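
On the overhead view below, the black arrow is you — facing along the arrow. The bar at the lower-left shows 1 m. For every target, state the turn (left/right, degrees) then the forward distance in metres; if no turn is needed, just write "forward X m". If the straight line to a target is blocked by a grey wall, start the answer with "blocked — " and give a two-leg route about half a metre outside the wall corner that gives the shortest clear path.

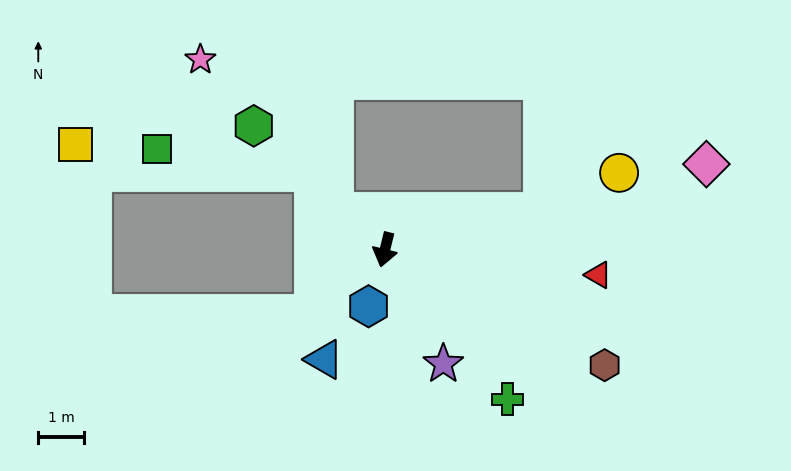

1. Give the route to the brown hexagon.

turn left 76°, forward 5.5 m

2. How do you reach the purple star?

turn left 41°, forward 2.8 m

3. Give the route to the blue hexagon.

turn right 2°, forward 1.3 m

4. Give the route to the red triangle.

turn left 97°, forward 4.7 m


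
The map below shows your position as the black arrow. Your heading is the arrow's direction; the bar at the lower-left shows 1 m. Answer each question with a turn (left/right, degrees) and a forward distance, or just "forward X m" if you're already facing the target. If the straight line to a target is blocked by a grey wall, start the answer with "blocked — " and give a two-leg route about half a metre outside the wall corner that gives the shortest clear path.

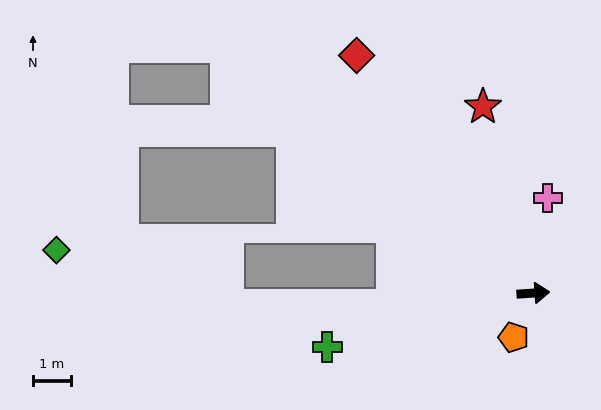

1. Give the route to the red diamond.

turn left 123°, forward 7.8 m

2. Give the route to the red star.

turn left 101°, forward 5.1 m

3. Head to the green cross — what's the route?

turn right 169°, forward 5.6 m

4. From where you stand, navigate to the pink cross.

turn left 77°, forward 2.5 m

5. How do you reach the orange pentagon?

turn right 118°, forward 1.3 m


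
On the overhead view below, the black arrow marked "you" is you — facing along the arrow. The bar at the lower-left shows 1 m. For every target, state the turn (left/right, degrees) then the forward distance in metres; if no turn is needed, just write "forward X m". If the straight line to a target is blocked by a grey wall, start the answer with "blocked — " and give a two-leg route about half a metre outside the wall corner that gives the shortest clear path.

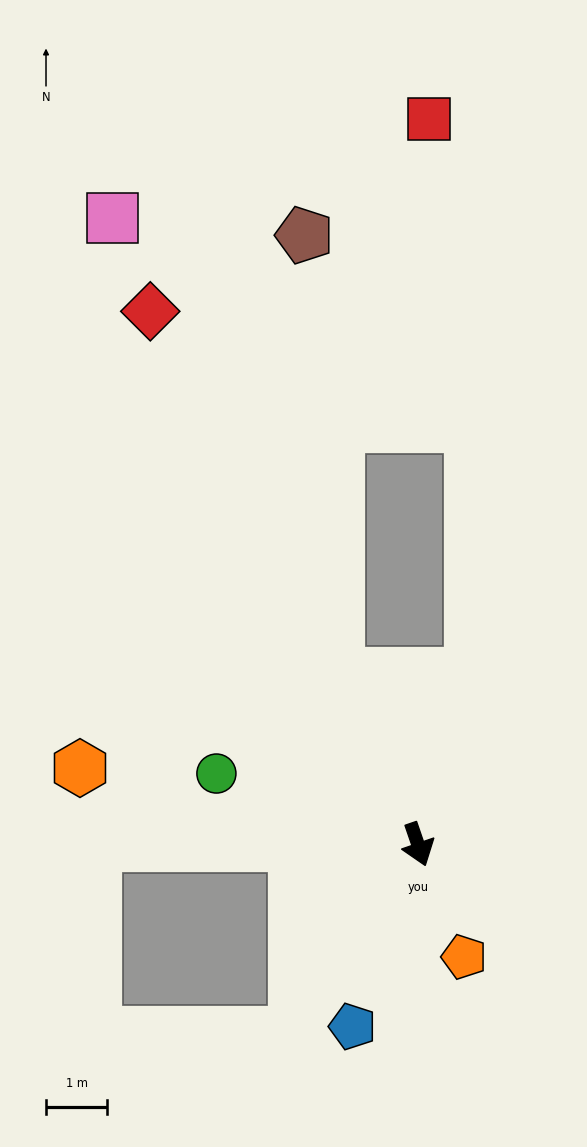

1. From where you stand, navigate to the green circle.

turn right 128°, forward 3.5 m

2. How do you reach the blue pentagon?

turn right 39°, forward 3.2 m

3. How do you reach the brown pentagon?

blocked — turn right 174°, forward 3.1 m, then turn right 20°, forward 7.2 m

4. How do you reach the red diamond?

turn right 172°, forward 9.7 m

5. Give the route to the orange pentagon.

turn left 3°, forward 2.0 m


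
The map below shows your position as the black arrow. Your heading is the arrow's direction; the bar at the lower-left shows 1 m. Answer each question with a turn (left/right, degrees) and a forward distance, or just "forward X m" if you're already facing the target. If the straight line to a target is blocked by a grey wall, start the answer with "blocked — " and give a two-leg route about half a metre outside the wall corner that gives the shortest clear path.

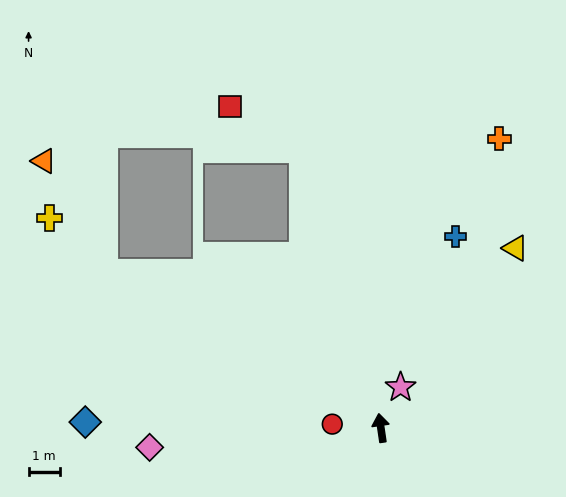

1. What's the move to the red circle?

turn left 77°, forward 1.6 m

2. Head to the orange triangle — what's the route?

blocked — turn left 52°, forward 10.1 m, then turn right 31°, forward 4.0 m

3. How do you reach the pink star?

turn right 34°, forward 1.4 m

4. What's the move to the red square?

blocked — turn left 8°, forward 9.2 m, then turn left 43°, forward 2.7 m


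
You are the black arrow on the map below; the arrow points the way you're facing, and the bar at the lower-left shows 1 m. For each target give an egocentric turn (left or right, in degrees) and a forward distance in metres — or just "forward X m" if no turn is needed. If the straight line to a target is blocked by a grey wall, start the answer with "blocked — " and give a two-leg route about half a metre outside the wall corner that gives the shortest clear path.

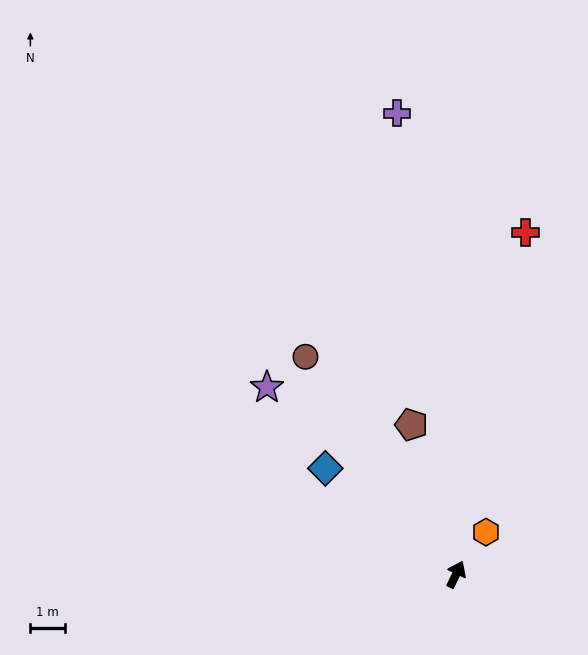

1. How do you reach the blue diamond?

turn left 76°, forward 4.8 m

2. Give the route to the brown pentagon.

turn left 42°, forward 4.5 m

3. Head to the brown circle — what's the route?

turn left 60°, forward 7.6 m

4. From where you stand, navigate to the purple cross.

turn left 33°, forward 13.3 m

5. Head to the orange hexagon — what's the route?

turn right 10°, forward 1.5 m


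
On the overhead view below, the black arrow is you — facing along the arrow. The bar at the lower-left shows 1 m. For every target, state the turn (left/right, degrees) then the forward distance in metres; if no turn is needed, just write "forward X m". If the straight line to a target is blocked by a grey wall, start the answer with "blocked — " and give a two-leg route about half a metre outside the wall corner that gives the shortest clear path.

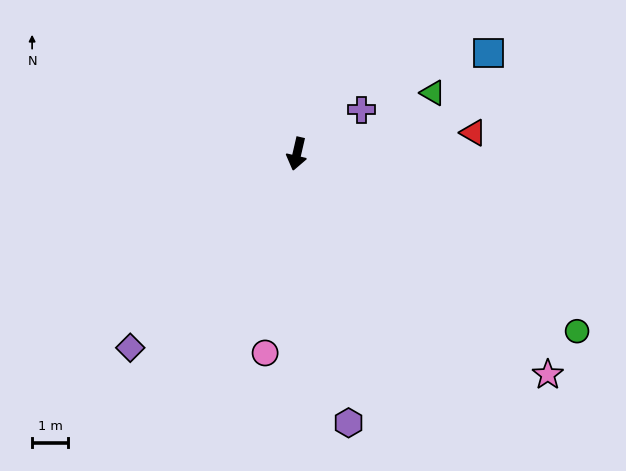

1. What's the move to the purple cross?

turn left 137°, forward 2.2 m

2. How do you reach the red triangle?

turn left 110°, forward 4.9 m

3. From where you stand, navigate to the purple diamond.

turn right 28°, forward 7.0 m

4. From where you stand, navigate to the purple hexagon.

turn left 24°, forward 7.5 m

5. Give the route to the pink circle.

turn left 4°, forward 5.6 m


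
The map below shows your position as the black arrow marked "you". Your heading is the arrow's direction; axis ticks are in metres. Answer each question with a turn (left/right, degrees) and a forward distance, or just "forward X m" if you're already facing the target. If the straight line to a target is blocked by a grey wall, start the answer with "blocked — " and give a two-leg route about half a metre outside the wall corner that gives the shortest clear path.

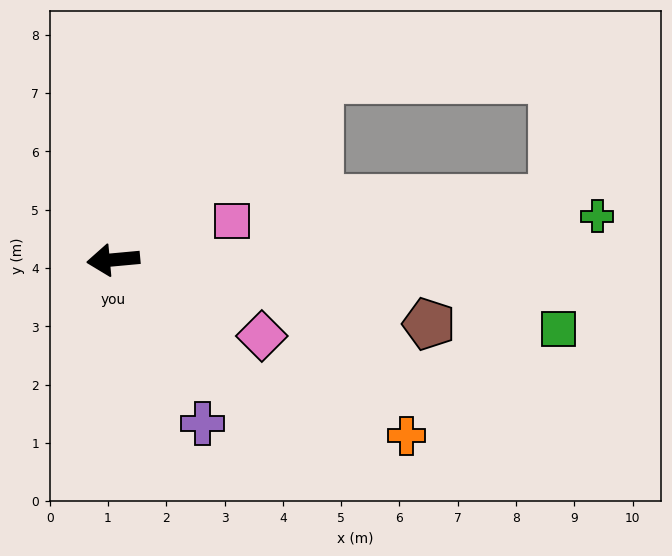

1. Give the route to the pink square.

turn right 167°, forward 2.1 m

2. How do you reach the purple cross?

turn left 113°, forward 3.2 m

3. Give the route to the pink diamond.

turn left 148°, forward 2.9 m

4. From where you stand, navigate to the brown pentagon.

turn left 163°, forward 5.5 m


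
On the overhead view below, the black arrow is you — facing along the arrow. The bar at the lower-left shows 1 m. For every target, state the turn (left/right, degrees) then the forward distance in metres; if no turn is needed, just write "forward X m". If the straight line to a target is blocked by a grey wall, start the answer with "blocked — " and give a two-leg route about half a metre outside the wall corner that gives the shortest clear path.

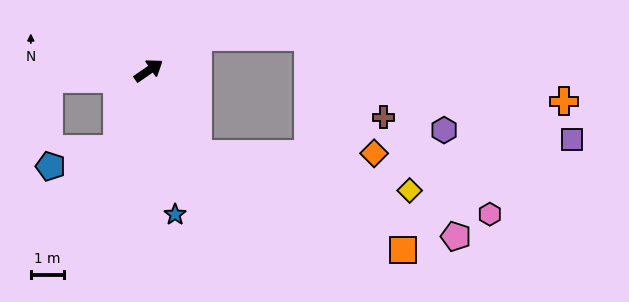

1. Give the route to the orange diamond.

blocked — turn right 94°, forward 2.9 m, then turn left 60°, forward 5.3 m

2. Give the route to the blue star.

turn right 114°, forward 4.4 m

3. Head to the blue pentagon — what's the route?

blocked — turn right 147°, forward 2.5 m, then turn right 52°, forward 2.1 m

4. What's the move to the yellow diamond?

blocked — turn right 94°, forward 2.9 m, then turn left 50°, forward 6.5 m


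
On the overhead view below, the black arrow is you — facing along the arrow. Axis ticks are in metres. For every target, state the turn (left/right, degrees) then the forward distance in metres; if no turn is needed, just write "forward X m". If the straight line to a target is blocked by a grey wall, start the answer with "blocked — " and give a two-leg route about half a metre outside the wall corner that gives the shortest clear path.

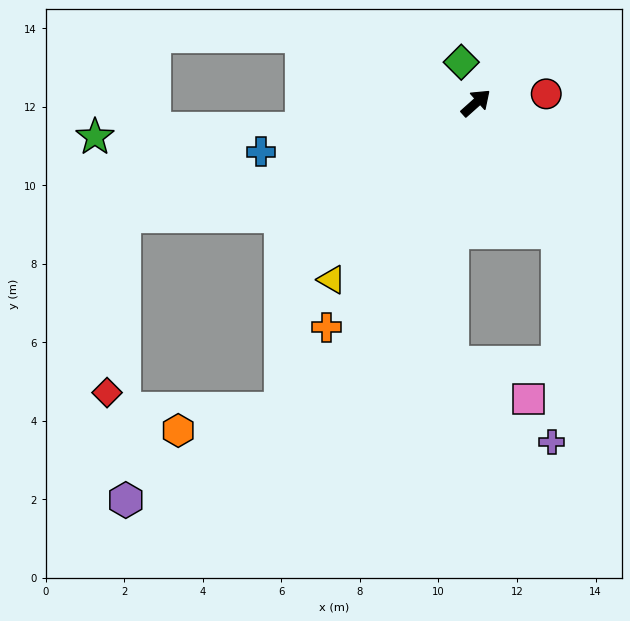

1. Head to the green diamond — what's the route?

turn left 68°, forward 1.1 m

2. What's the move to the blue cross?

turn left 151°, forward 5.6 m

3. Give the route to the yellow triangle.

turn right 171°, forward 5.8 m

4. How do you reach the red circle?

turn right 34°, forward 1.8 m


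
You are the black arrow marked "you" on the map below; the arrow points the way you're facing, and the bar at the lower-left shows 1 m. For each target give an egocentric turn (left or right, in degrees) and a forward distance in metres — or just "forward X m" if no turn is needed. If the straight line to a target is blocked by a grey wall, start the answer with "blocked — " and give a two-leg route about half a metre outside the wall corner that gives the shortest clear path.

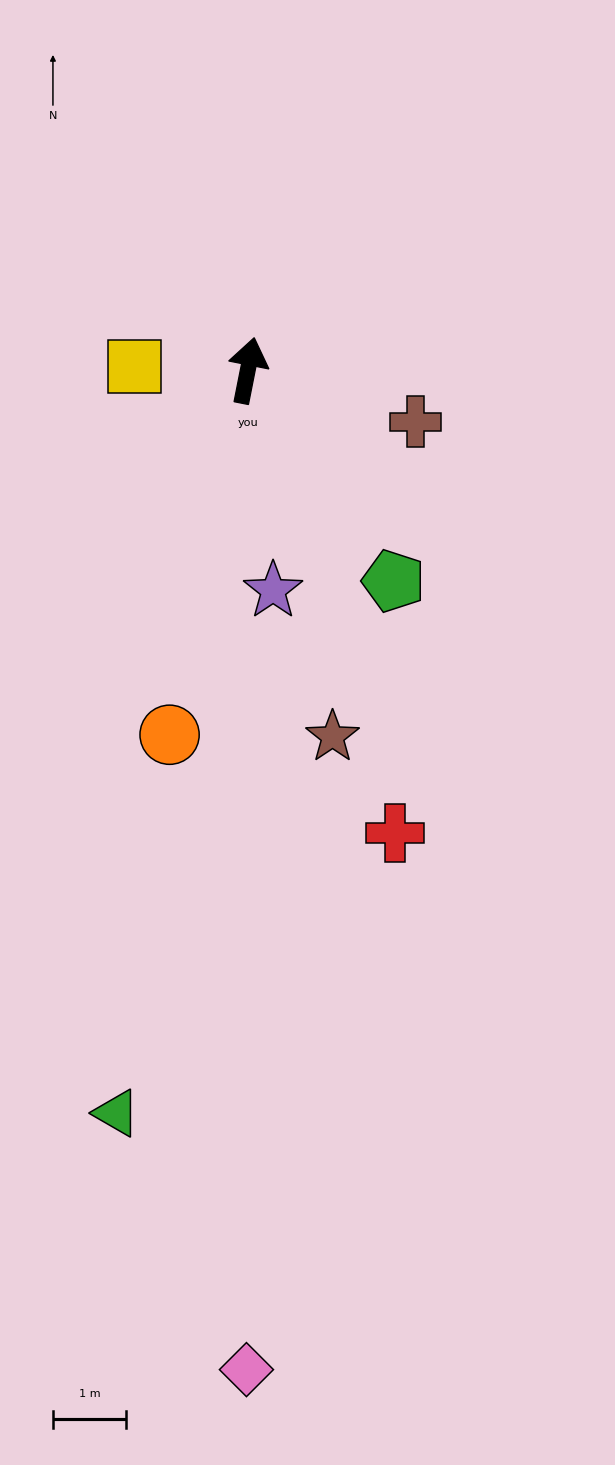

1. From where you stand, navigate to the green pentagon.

turn right 134°, forward 3.5 m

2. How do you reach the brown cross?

turn right 96°, forward 2.4 m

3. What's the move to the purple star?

turn right 162°, forward 3.0 m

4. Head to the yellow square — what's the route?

turn left 99°, forward 1.6 m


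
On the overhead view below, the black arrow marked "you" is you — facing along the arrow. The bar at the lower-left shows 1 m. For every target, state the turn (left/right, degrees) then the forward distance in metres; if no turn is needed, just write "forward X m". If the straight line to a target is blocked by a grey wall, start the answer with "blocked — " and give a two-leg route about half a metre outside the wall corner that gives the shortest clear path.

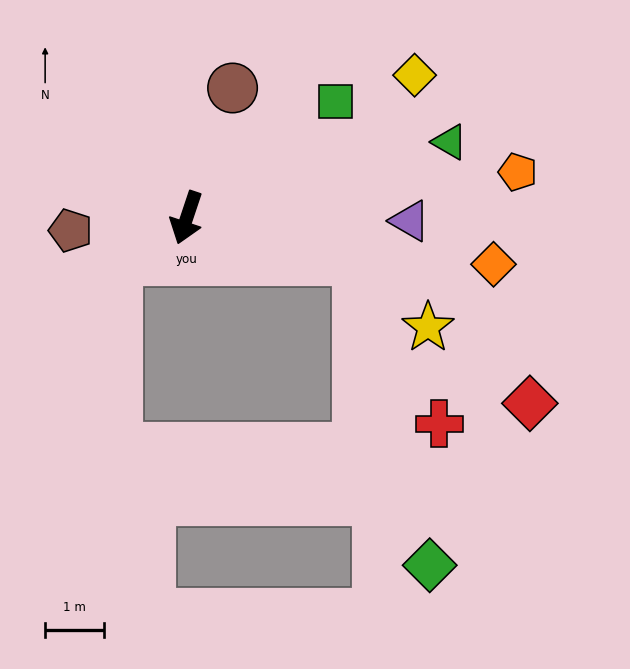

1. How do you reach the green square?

turn left 147°, forward 3.2 m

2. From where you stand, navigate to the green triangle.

turn left 125°, forward 4.6 m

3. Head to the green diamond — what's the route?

blocked — turn left 94°, forward 3.0 m, then turn right 62°, forward 5.3 m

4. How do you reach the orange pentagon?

turn left 116°, forward 5.6 m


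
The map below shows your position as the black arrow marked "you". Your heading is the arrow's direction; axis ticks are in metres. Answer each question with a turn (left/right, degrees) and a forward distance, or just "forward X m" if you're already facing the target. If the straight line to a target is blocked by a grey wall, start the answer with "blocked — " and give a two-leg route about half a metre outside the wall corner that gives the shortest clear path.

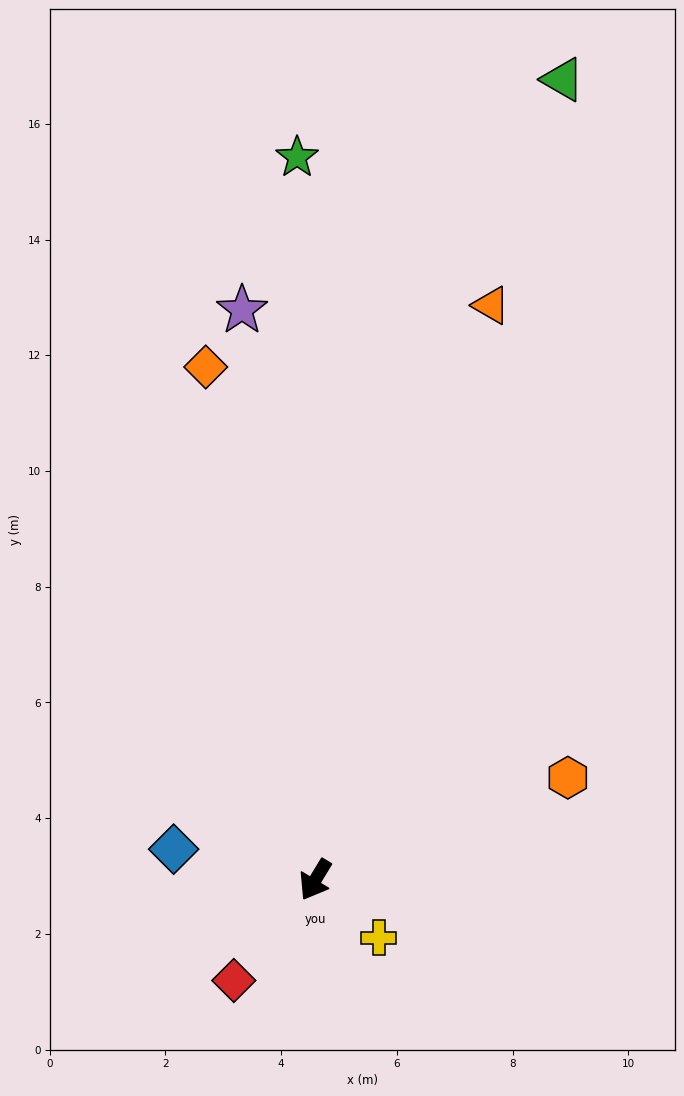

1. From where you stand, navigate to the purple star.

turn right 141°, forward 9.9 m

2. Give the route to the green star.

turn right 147°, forward 12.5 m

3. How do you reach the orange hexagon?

turn left 143°, forward 4.7 m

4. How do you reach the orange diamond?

turn right 137°, forward 9.1 m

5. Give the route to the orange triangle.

turn right 166°, forward 10.4 m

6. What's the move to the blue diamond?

turn right 71°, forward 2.5 m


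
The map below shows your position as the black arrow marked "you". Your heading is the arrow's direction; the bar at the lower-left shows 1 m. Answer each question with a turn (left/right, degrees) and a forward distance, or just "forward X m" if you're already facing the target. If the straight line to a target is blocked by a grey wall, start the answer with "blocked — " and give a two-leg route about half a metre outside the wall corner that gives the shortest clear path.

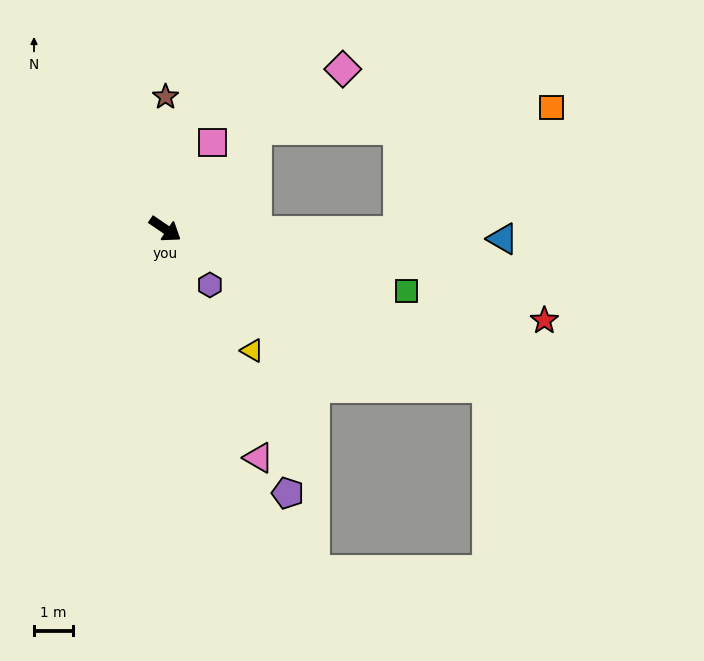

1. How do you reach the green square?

turn left 20°, forward 6.5 m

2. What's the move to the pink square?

turn left 96°, forward 2.6 m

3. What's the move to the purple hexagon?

turn right 17°, forward 1.9 m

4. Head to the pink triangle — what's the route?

turn right 33°, forward 6.4 m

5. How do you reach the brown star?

turn left 124°, forward 3.4 m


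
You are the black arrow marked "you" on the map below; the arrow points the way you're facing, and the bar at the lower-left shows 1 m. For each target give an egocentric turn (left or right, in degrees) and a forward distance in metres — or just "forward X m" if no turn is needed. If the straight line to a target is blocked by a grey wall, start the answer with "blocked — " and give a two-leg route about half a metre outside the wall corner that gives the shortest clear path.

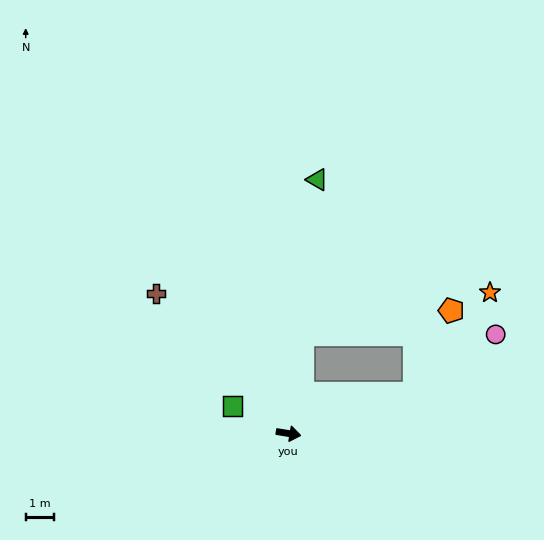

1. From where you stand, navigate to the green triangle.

turn left 93°, forward 9.2 m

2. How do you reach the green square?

turn left 163°, forward 2.2 m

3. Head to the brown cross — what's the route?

turn left 143°, forward 6.9 m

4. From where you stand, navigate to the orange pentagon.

blocked — turn left 27°, forward 4.8 m, then turn left 48°, forward 3.2 m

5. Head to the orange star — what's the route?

blocked — turn left 27°, forward 4.8 m, then turn left 36°, forward 4.5 m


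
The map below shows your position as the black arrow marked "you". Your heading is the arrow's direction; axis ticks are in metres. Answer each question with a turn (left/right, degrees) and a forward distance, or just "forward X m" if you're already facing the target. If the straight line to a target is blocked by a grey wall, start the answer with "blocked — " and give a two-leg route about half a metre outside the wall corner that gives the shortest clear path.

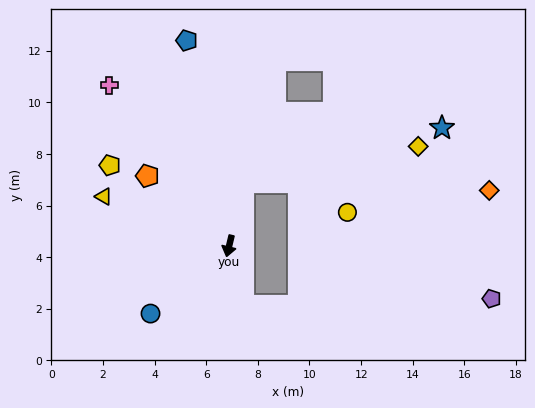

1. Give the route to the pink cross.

turn right 130°, forward 7.8 m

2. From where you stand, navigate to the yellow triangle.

turn right 98°, forward 5.2 m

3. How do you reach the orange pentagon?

turn right 117°, forward 4.2 m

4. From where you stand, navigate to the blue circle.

turn right 36°, forward 4.0 m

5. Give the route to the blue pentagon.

turn right 155°, forward 8.1 m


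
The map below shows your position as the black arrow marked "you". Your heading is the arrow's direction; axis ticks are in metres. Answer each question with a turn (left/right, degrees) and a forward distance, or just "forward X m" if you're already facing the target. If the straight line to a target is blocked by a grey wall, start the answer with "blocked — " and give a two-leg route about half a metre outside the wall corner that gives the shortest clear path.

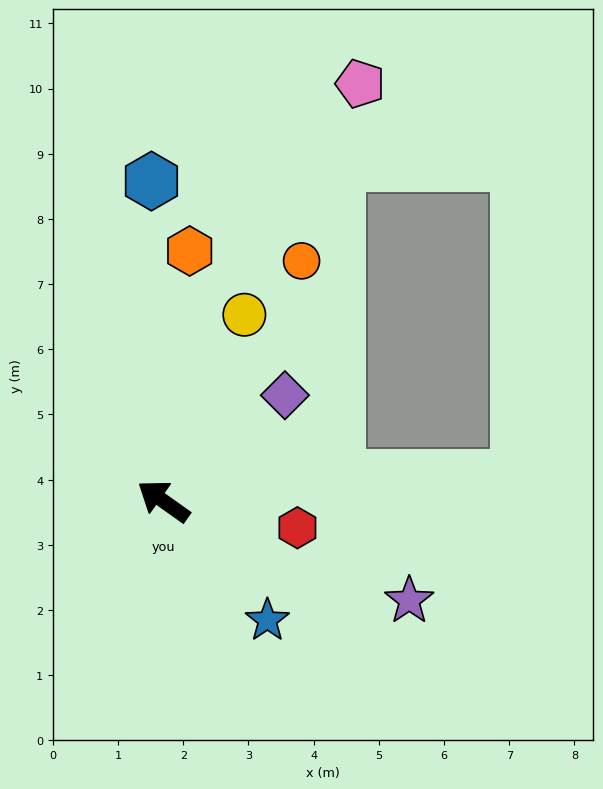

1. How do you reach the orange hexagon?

turn right 61°, forward 3.9 m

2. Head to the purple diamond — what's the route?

turn right 104°, forward 2.5 m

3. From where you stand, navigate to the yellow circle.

turn right 78°, forward 3.1 m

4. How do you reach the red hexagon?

turn right 156°, forward 2.1 m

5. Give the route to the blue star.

turn left 166°, forward 2.4 m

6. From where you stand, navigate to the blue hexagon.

turn right 52°, forward 4.9 m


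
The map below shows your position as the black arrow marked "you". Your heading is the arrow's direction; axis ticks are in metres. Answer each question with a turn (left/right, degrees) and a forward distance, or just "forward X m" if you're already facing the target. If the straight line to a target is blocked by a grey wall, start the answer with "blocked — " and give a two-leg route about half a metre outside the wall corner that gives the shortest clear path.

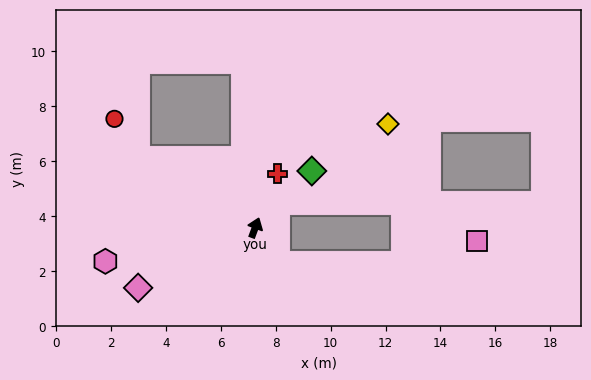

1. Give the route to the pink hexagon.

turn left 123°, forward 5.6 m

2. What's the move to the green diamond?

turn right 25°, forward 2.9 m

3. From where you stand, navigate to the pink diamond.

turn left 138°, forward 4.8 m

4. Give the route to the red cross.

turn right 2°, forward 2.1 m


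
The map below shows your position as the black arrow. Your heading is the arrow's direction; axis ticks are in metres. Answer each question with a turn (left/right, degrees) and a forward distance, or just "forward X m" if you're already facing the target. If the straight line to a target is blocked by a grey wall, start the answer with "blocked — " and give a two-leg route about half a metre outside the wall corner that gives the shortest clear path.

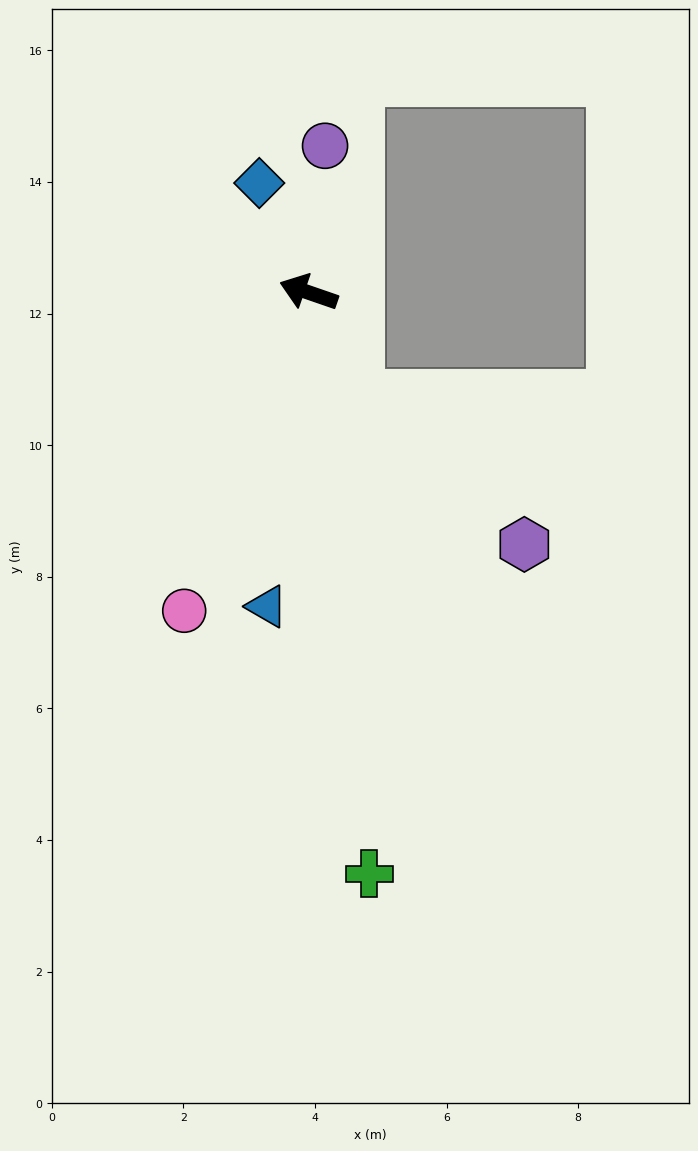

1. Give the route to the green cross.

turn left 115°, forward 8.9 m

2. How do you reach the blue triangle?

turn left 102°, forward 4.8 m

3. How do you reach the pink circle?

turn left 88°, forward 5.2 m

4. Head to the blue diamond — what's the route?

turn right 47°, forward 1.8 m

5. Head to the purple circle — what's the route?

turn right 77°, forward 2.2 m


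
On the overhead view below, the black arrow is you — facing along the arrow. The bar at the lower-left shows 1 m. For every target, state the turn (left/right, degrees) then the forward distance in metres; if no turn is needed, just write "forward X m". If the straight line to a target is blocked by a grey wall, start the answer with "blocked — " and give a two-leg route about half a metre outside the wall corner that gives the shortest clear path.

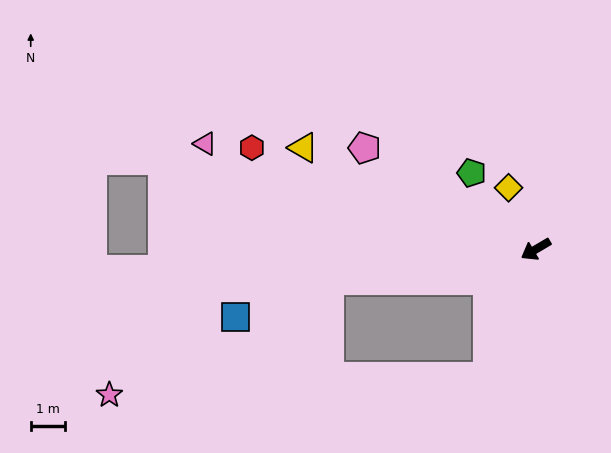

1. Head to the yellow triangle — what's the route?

turn right 54°, forward 7.3 m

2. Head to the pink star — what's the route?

blocked — turn left 39°, forward 3.9 m, then turn right 67°, forward 10.9 m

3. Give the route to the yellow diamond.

turn right 97°, forward 1.9 m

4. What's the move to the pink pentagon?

turn right 61°, forward 5.7 m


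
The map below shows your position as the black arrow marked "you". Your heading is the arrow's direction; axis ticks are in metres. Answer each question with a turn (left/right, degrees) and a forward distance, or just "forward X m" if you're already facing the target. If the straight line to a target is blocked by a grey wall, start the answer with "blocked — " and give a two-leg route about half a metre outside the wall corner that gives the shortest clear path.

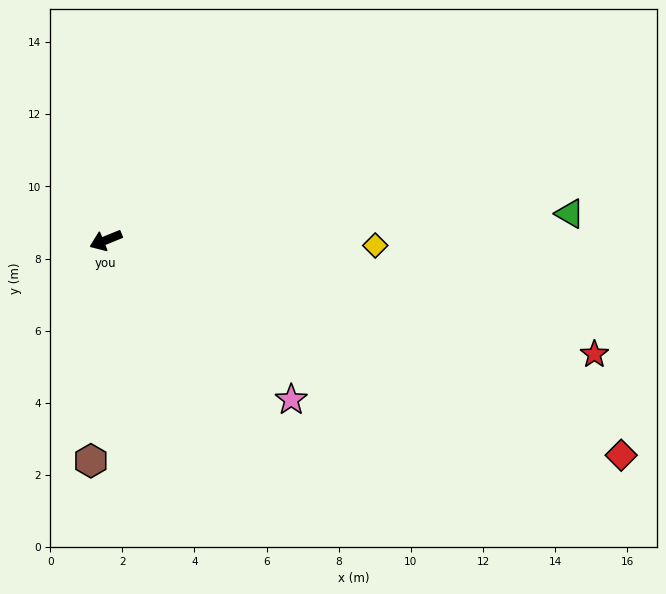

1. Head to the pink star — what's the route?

turn left 117°, forward 6.8 m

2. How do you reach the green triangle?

turn left 161°, forward 12.9 m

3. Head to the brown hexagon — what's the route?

turn left 64°, forward 6.1 m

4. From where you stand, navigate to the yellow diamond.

turn left 157°, forward 7.5 m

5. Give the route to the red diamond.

turn left 135°, forward 15.5 m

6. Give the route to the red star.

turn left 145°, forward 13.9 m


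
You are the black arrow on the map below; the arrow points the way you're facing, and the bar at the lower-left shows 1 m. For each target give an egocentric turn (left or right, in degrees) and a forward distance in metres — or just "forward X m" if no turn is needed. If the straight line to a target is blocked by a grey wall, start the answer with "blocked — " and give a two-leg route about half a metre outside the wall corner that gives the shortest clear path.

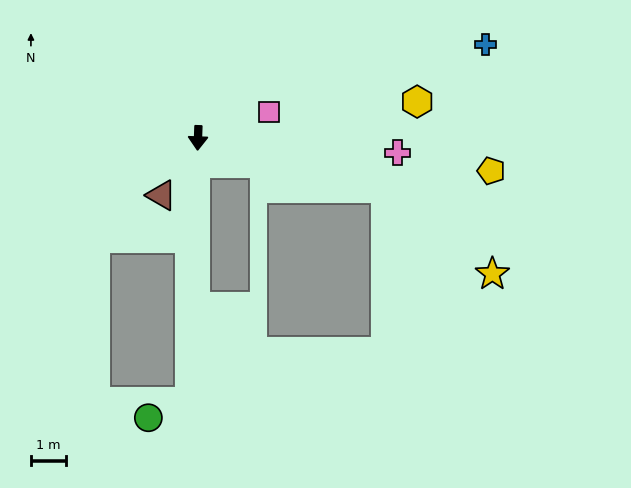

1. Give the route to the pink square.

turn left 112°, forward 2.2 m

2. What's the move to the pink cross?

turn left 88°, forward 5.8 m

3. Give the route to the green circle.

blocked — forward 7.6 m, then turn right 66°, forward 1.3 m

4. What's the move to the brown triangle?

turn right 30°, forward 2.0 m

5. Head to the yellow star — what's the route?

blocked — turn left 77°, forward 5.6 m, then turn right 24°, forward 3.9 m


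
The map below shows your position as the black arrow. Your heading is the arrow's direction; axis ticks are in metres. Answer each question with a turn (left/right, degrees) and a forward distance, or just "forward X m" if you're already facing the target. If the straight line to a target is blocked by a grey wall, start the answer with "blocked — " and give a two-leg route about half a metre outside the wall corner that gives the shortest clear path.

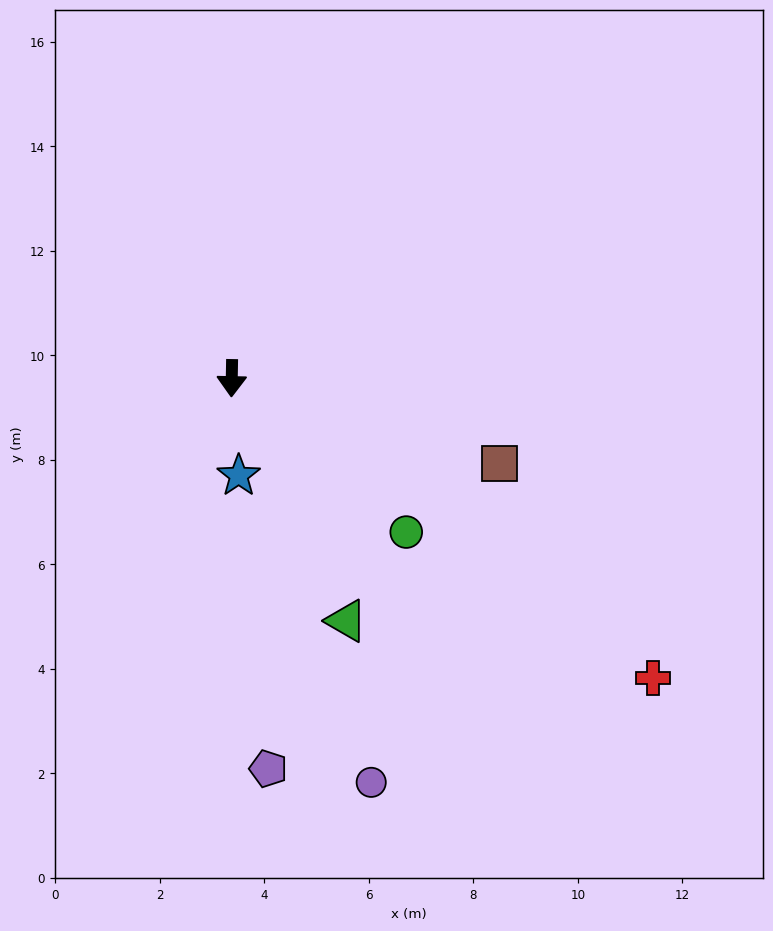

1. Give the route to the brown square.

turn left 74°, forward 5.4 m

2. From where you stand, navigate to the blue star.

turn left 5°, forward 1.9 m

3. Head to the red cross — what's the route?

turn left 56°, forward 9.9 m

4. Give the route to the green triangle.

turn left 26°, forward 5.1 m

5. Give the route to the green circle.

turn left 50°, forward 4.5 m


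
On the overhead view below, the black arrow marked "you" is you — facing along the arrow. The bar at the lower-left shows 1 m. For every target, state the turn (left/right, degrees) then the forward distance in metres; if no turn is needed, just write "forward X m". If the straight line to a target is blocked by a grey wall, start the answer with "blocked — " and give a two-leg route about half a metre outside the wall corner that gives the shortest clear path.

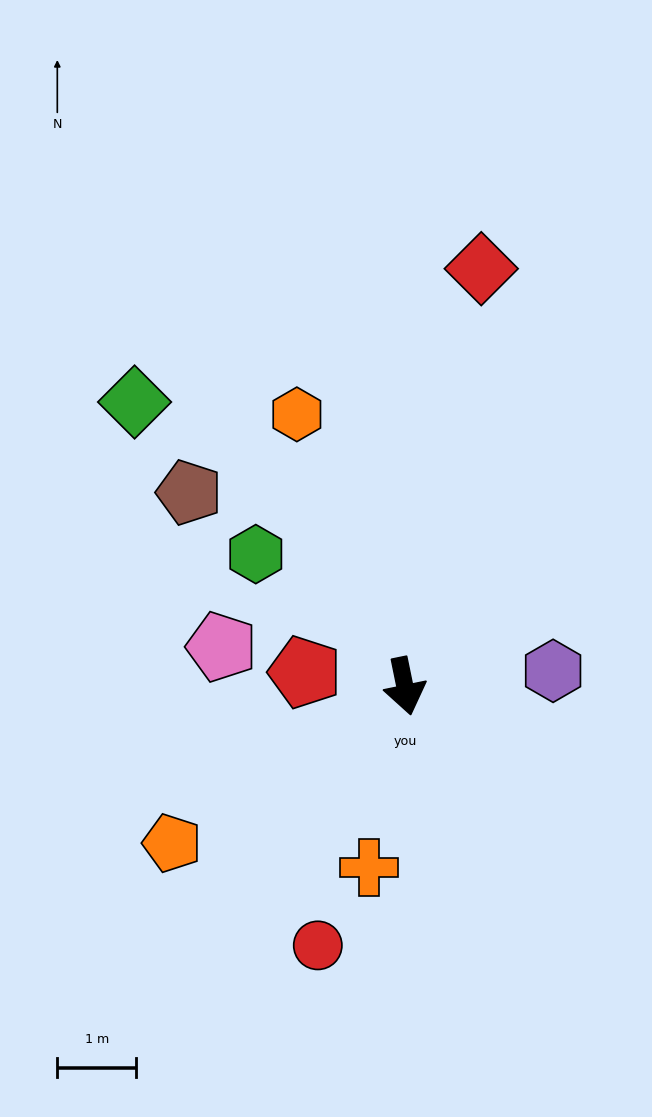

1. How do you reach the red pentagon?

turn right 110°, forward 1.3 m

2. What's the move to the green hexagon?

turn right 143°, forward 2.5 m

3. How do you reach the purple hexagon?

turn left 84°, forward 1.9 m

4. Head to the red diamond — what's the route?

turn left 158°, forward 5.4 m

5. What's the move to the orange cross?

turn right 23°, forward 2.3 m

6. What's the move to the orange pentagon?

turn right 68°, forward 3.6 m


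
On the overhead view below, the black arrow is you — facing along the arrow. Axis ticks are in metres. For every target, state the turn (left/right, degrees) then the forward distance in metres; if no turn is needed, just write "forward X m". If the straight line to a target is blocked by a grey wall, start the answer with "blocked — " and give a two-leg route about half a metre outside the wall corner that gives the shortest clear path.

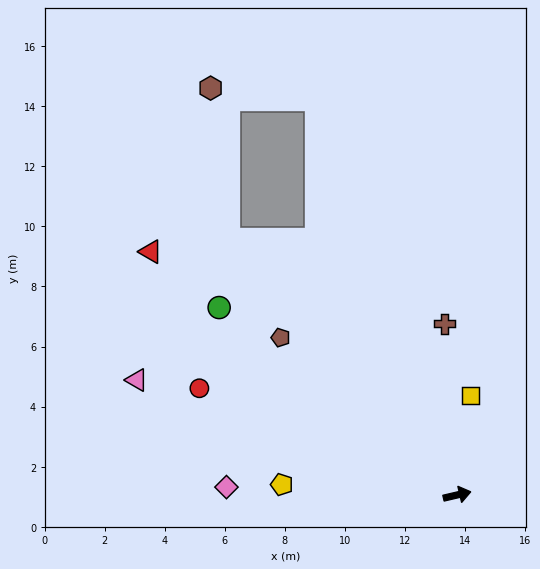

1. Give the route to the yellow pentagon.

turn left 163°, forward 5.8 m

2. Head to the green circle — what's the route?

turn left 129°, forward 10.1 m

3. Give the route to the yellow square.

turn left 69°, forward 3.3 m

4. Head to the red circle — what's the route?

turn left 144°, forward 9.3 m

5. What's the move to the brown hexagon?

blocked — turn left 119°, forward 11.4 m, then turn right 36°, forward 5.1 m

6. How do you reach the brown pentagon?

turn left 125°, forward 7.9 m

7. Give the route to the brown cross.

turn left 81°, forward 5.7 m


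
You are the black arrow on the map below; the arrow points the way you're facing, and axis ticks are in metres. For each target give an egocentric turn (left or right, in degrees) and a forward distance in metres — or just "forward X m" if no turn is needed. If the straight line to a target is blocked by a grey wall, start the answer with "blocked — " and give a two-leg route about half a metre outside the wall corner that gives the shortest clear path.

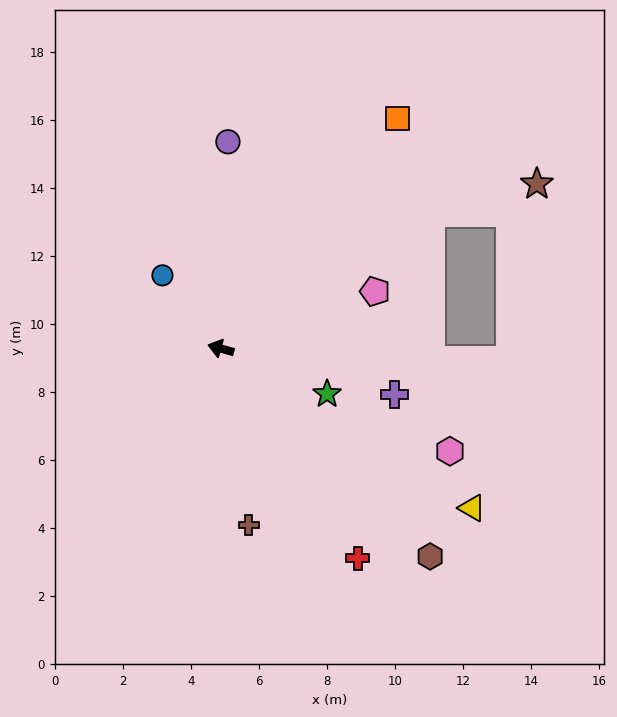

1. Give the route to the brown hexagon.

turn left 151°, forward 8.7 m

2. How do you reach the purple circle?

turn right 76°, forward 6.1 m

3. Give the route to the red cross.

turn left 139°, forward 7.4 m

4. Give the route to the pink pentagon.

turn right 144°, forward 4.8 m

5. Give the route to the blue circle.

turn right 36°, forward 2.8 m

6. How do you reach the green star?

turn left 172°, forward 3.4 m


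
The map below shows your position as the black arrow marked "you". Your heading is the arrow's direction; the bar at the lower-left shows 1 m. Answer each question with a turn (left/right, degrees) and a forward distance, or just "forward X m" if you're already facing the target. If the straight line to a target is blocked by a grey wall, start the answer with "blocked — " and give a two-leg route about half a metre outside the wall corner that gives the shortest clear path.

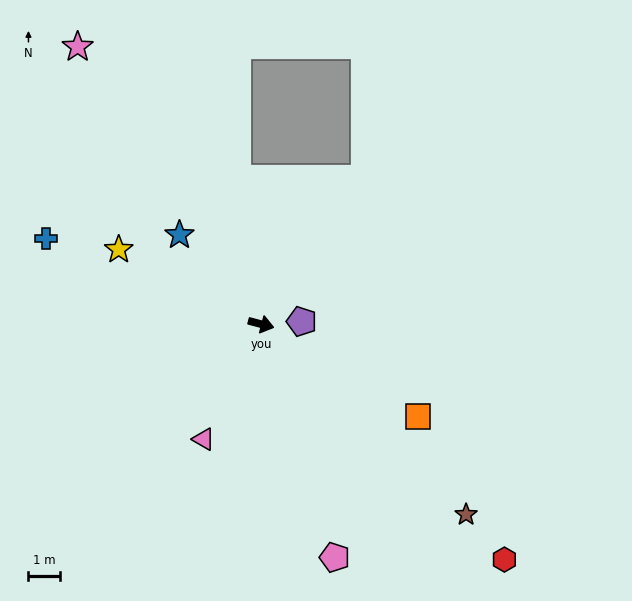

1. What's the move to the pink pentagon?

turn right 58°, forward 7.6 m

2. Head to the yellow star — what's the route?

turn left 167°, forward 5.0 m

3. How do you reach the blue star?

turn left 147°, forward 3.8 m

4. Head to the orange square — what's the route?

turn right 16°, forward 5.7 m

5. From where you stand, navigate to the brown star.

turn right 28°, forward 8.7 m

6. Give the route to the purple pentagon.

turn left 19°, forward 1.3 m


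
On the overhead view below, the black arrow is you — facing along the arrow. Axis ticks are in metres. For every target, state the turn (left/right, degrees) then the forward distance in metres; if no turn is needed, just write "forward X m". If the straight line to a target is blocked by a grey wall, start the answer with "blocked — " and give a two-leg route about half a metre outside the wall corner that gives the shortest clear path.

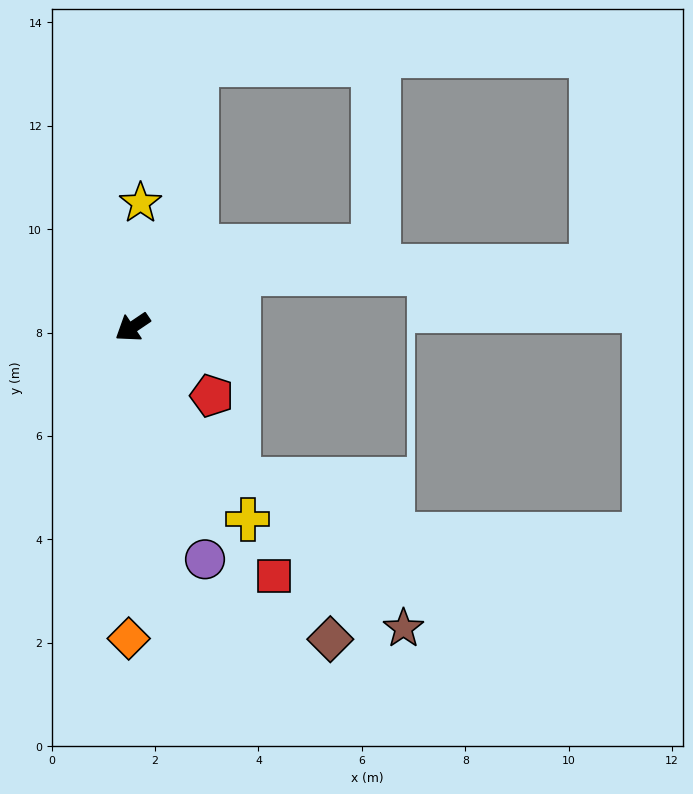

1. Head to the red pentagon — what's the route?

turn left 105°, forward 2.0 m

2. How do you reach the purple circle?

turn left 73°, forward 4.7 m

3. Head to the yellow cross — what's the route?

turn left 87°, forward 4.3 m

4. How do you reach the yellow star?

turn right 128°, forward 2.4 m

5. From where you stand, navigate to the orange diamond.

turn left 55°, forward 6.0 m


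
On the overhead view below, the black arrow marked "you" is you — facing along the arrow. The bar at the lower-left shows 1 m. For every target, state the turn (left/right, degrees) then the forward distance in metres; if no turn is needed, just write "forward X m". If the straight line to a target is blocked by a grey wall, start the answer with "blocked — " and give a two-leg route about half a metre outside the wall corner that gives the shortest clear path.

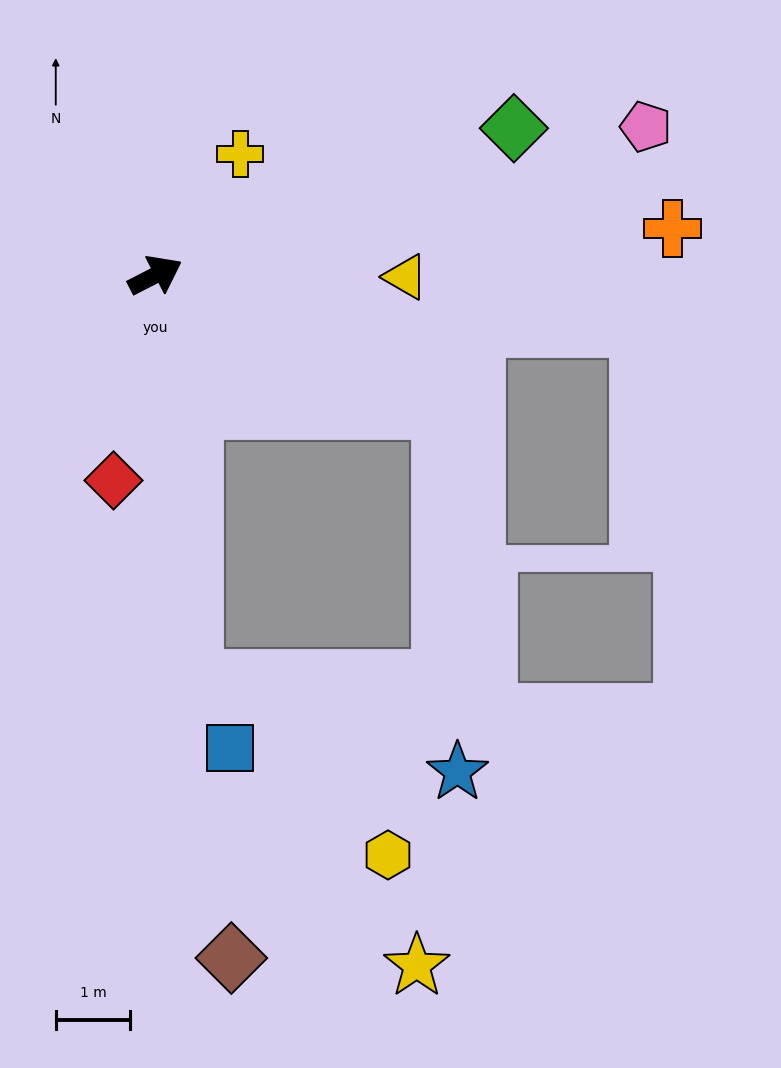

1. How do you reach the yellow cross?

turn left 28°, forward 2.0 m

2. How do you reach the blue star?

blocked — turn right 52°, forward 4.3 m, then turn right 63°, forward 4.9 m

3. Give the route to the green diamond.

turn right 5°, forward 5.2 m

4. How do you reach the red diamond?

turn right 129°, forward 2.8 m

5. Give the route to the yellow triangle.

turn right 28°, forward 3.4 m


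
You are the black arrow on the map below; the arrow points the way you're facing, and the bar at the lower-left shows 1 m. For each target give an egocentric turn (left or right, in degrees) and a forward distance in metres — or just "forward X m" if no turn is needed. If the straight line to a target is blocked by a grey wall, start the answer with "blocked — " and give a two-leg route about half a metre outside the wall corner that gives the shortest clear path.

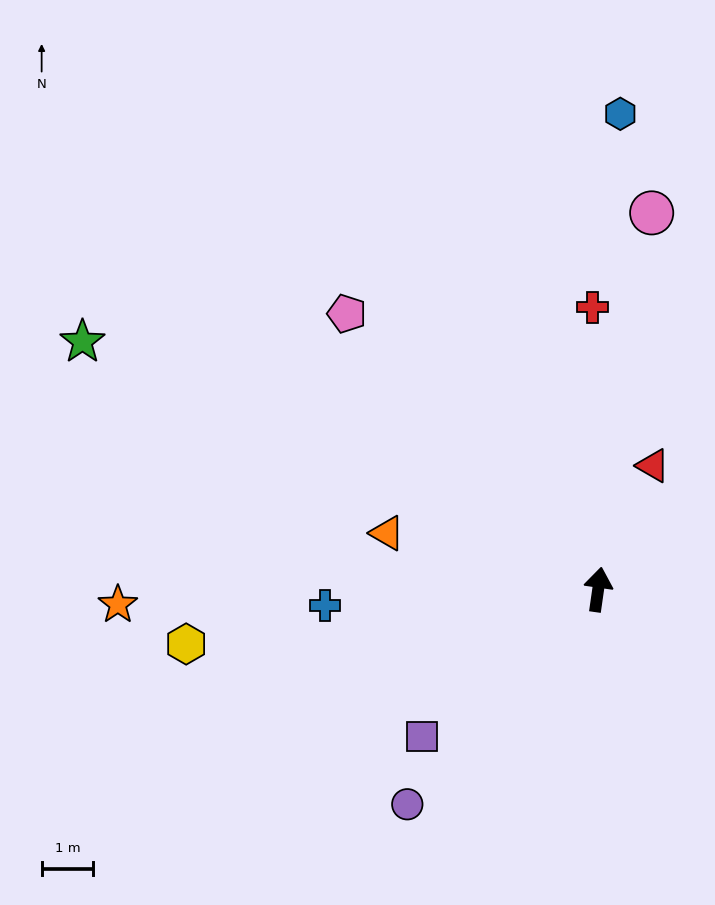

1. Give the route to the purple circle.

turn left 147°, forward 5.6 m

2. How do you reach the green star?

turn left 72°, forward 11.1 m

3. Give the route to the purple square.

turn left 138°, forward 4.4 m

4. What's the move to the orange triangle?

turn left 83°, forward 4.2 m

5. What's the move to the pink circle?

forward 7.3 m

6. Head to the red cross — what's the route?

turn left 9°, forward 5.5 m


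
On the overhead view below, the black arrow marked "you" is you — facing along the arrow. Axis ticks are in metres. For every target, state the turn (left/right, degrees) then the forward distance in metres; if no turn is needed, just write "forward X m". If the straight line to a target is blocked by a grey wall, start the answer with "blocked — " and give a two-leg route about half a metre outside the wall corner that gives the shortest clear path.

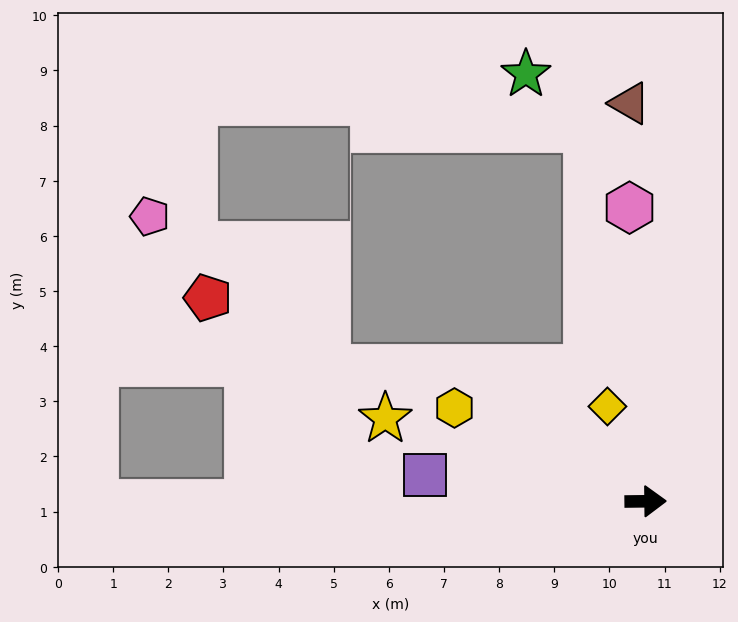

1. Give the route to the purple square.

turn left 173°, forward 4.0 m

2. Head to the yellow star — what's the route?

turn left 162°, forward 5.0 m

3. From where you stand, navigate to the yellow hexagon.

turn left 153°, forward 3.9 m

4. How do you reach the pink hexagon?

turn left 92°, forward 5.3 m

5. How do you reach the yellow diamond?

turn left 111°, forward 1.9 m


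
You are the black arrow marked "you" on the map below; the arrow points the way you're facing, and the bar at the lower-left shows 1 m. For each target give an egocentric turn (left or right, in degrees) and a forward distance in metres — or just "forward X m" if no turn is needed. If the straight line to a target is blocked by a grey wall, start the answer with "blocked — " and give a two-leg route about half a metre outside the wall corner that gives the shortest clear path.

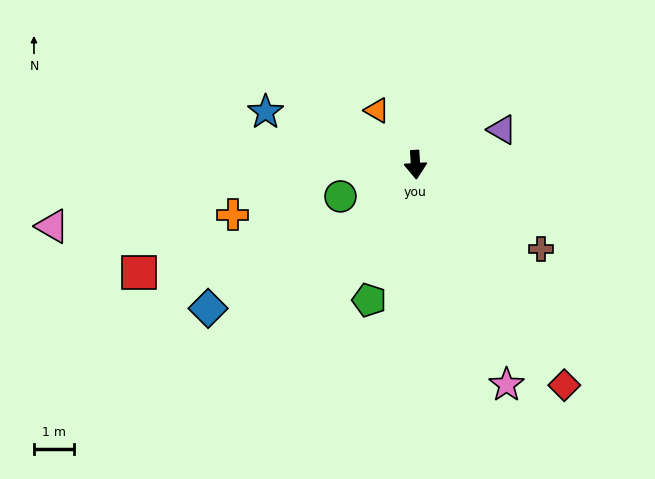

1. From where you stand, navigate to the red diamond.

turn left 30°, forward 6.7 m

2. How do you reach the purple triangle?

turn left 109°, forward 2.3 m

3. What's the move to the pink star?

turn left 19°, forward 6.0 m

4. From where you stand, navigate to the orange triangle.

turn right 148°, forward 1.7 m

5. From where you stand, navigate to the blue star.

turn right 113°, forward 4.0 m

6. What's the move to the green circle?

turn right 71°, forward 2.0 m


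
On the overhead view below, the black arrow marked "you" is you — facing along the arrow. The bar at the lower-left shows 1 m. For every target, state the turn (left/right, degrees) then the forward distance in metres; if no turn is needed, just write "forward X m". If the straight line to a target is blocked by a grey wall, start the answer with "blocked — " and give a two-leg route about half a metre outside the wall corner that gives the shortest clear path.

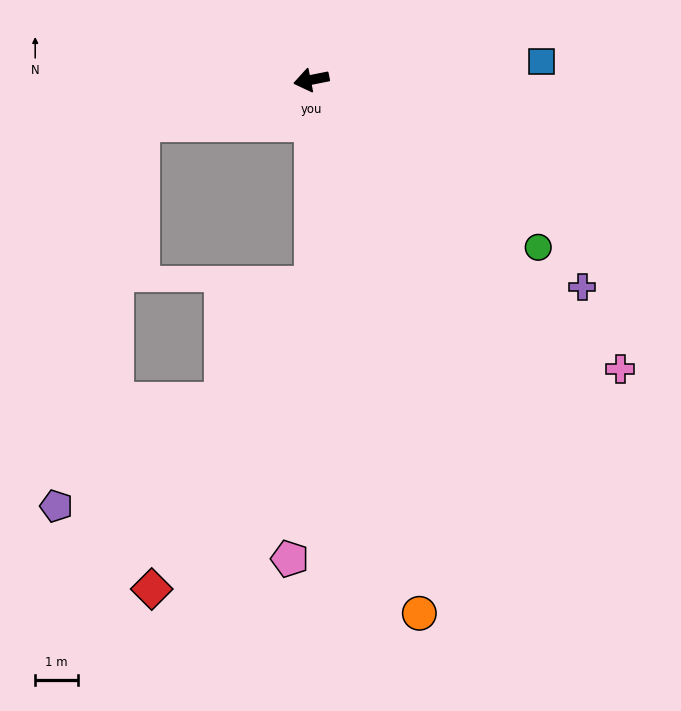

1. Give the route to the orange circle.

turn left 90°, forward 12.6 m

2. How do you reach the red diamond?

blocked — turn left 79°, forward 4.8 m, then turn right 28°, forward 8.0 m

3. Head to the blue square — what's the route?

turn left 173°, forward 5.3 m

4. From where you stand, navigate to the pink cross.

turn left 126°, forward 9.8 m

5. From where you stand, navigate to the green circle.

turn left 132°, forward 6.5 m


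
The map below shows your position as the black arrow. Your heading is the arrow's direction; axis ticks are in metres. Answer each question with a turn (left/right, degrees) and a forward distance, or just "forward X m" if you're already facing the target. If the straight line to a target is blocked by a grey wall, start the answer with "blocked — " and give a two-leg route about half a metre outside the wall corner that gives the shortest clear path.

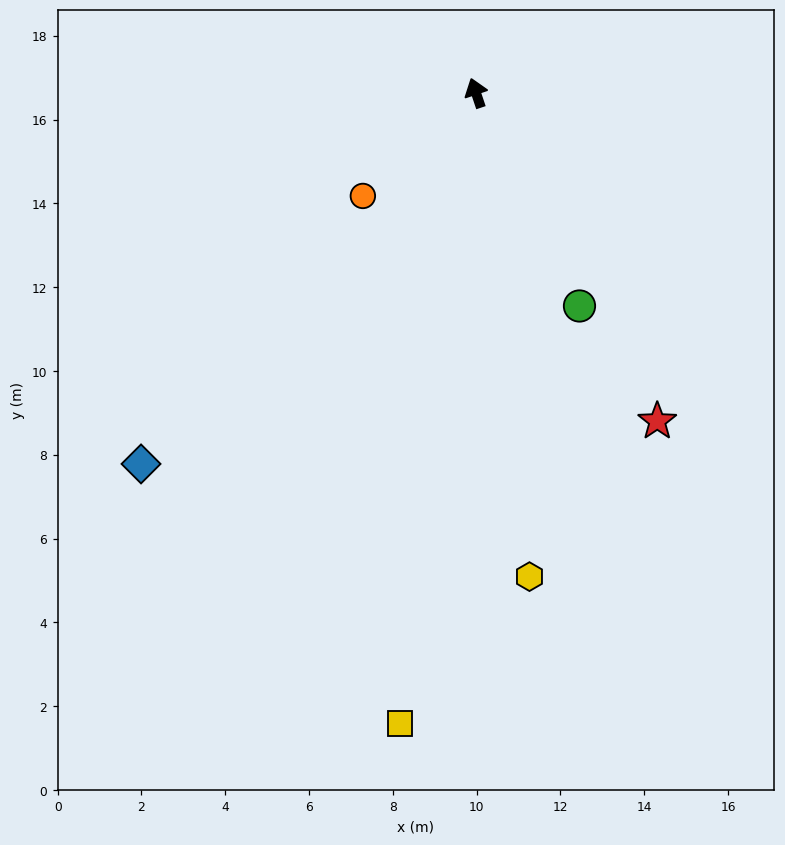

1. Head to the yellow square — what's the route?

turn left 155°, forward 15.2 m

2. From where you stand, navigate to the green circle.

turn right 173°, forward 5.7 m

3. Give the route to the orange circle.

turn left 114°, forward 3.7 m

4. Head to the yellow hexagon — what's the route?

turn left 168°, forward 11.6 m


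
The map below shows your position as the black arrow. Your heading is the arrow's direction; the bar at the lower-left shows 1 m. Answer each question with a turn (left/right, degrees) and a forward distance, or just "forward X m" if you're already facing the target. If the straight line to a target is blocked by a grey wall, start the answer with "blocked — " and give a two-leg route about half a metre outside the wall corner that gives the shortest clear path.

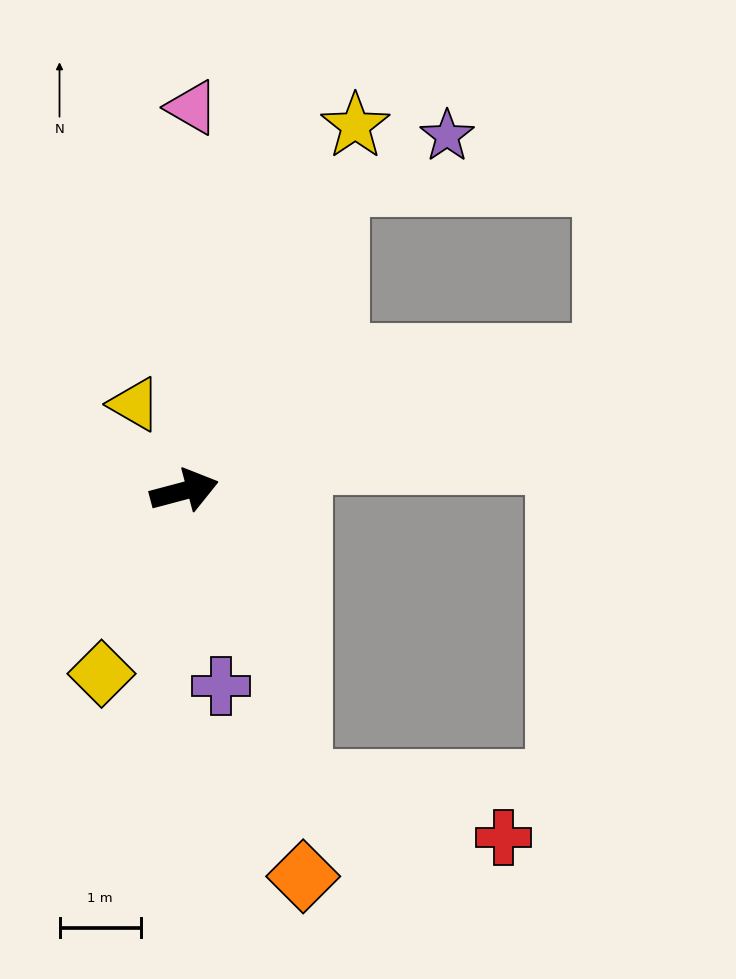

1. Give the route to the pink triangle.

turn left 74°, forward 4.7 m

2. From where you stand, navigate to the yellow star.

turn left 50°, forward 4.9 m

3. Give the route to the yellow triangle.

turn left 105°, forward 1.2 m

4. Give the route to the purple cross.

turn right 94°, forward 2.4 m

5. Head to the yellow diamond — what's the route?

turn right 129°, forward 2.5 m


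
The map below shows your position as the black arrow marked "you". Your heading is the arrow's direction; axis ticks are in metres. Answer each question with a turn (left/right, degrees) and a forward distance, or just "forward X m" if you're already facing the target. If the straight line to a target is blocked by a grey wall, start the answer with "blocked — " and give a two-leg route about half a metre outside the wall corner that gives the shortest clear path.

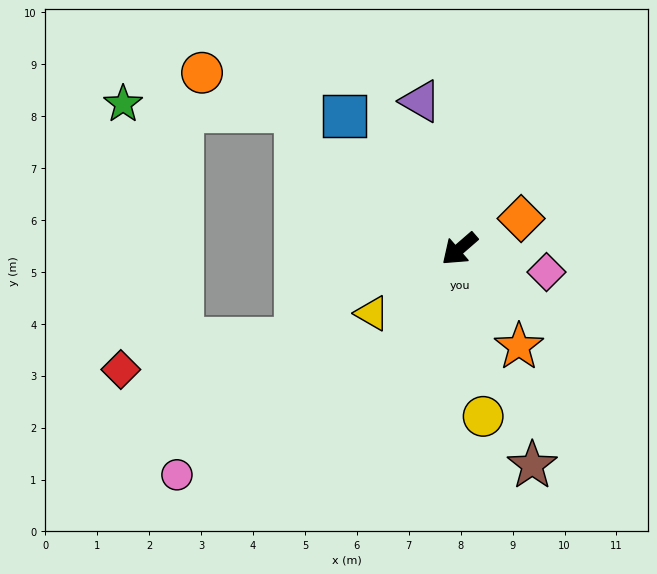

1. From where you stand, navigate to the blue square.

turn right 90°, forward 3.4 m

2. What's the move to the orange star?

turn left 80°, forward 2.2 m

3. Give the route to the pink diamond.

turn left 124°, forward 1.7 m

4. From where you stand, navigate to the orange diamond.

turn left 165°, forward 1.3 m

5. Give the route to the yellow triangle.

turn right 5°, forward 2.1 m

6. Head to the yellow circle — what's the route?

turn left 57°, forward 3.3 m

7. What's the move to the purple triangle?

turn right 116°, forward 2.9 m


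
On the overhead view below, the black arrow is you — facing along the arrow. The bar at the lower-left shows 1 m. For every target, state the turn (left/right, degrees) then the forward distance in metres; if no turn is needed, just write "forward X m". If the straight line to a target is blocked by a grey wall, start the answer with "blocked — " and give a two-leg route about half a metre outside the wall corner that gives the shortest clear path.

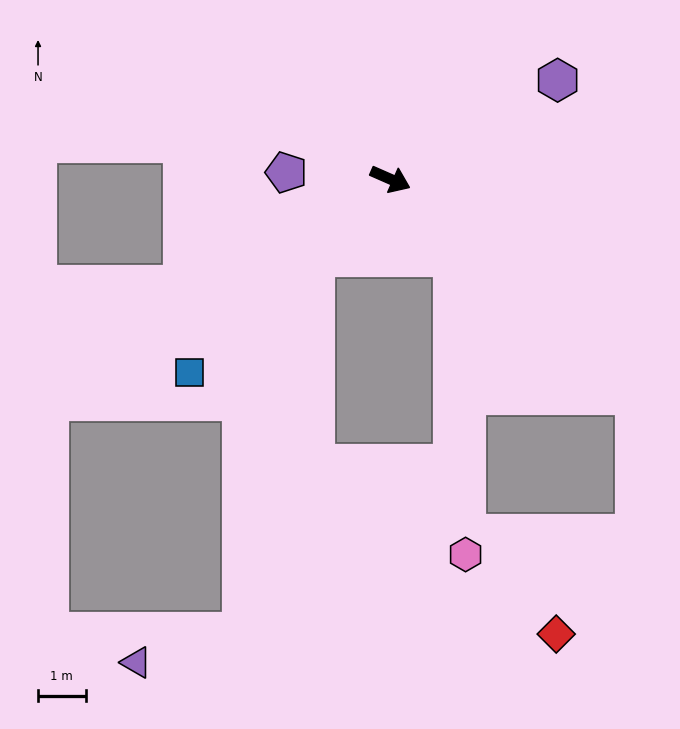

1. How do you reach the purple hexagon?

turn left 54°, forward 4.1 m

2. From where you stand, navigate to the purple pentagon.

turn right 160°, forward 2.2 m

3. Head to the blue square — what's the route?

turn right 112°, forward 5.8 m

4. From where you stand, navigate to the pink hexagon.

blocked — turn right 27°, forward 2.1 m, then turn right 37°, forward 6.3 m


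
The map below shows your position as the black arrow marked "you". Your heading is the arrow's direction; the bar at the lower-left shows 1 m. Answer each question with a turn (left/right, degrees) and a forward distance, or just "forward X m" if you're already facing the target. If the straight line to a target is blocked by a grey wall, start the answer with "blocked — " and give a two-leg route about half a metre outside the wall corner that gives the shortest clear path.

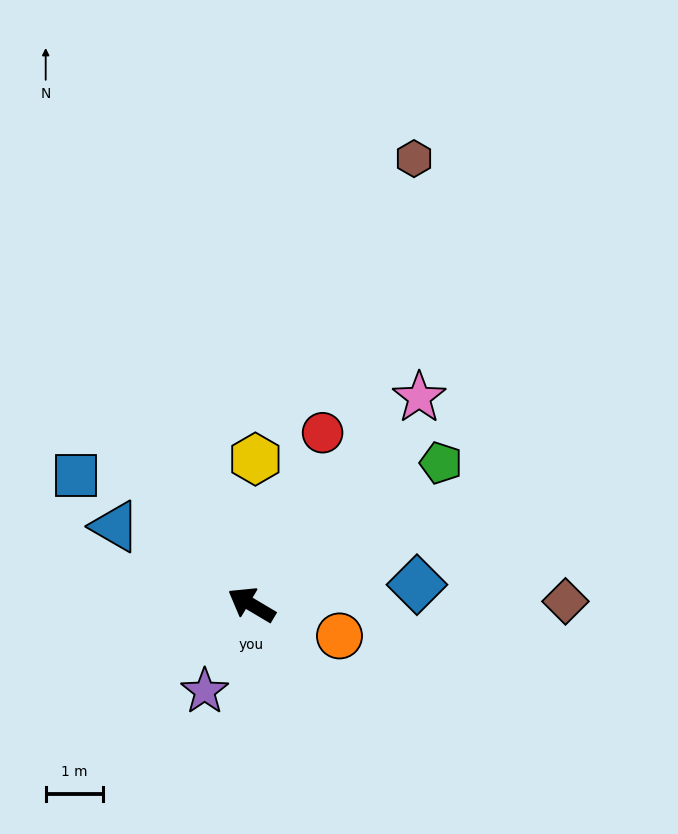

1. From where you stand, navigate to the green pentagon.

turn right 113°, forward 4.1 m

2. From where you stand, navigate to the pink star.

turn right 98°, forward 4.6 m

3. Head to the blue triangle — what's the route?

forward 2.7 m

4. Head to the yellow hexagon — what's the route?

turn right 61°, forward 2.5 m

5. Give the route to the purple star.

turn left 92°, forward 1.7 m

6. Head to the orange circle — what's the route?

turn right 169°, forward 1.6 m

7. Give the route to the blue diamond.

turn right 142°, forward 2.9 m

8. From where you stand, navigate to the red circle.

turn right 82°, forward 3.2 m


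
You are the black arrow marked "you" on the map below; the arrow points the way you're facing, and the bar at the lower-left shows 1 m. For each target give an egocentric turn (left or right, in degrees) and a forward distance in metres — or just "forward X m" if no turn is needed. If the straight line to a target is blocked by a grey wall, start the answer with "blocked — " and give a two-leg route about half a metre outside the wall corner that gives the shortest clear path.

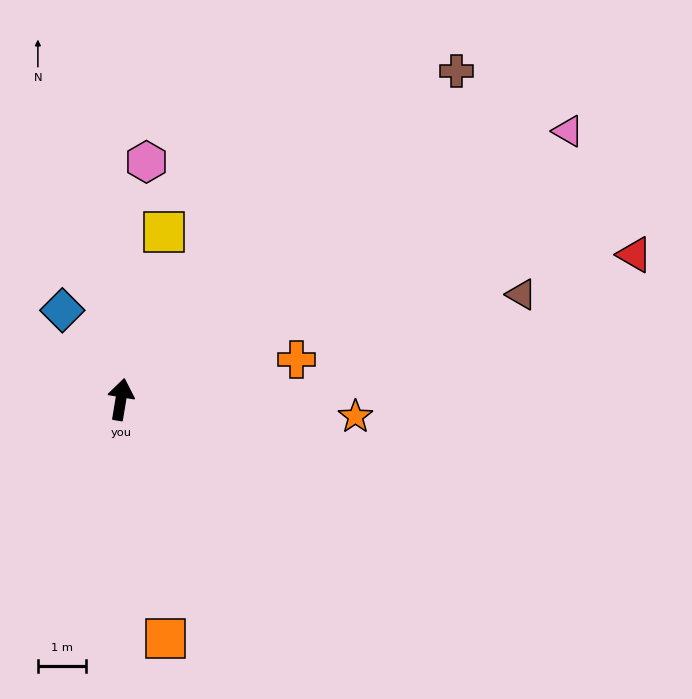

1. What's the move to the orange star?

turn right 85°, forward 4.9 m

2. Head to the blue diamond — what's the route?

turn left 43°, forward 2.2 m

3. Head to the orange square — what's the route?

turn right 160°, forward 5.1 m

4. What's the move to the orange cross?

turn right 68°, forward 3.8 m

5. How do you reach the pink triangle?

turn right 50°, forward 10.9 m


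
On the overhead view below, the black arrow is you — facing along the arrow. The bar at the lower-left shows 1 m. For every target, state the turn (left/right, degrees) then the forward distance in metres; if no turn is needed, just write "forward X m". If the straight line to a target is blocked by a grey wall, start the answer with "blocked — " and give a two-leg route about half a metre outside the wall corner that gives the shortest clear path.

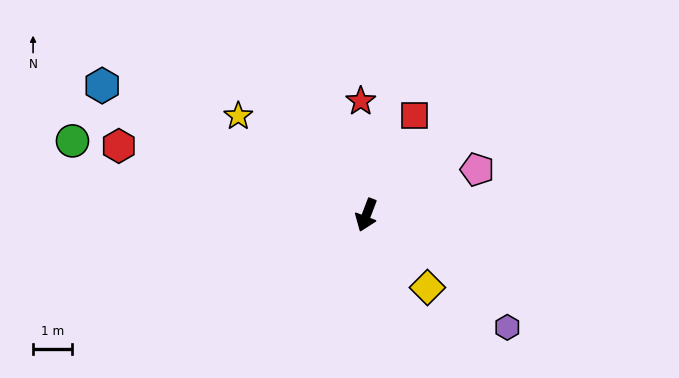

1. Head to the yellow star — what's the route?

turn right 107°, forward 4.1 m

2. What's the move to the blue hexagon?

turn right 95°, forward 7.5 m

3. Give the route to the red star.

turn right 156°, forward 2.9 m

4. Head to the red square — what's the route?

turn left 175°, forward 2.8 m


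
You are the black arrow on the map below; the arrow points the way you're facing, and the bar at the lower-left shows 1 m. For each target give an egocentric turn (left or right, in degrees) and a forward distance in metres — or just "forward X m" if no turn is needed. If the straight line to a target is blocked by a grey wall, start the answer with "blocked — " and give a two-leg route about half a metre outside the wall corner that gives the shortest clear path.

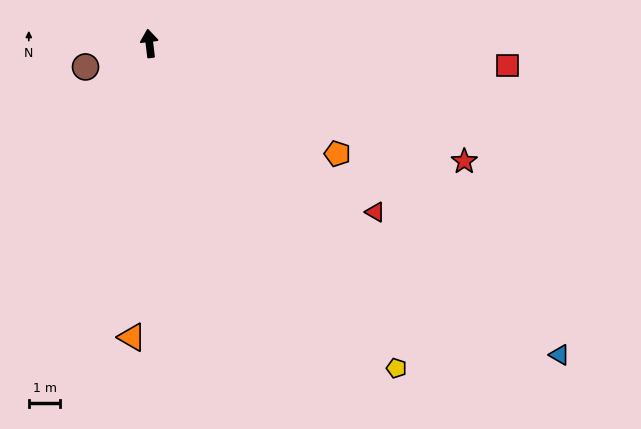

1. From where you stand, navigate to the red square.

turn right 100°, forward 11.4 m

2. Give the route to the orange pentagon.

turn right 127°, forward 6.9 m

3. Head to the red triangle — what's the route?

turn right 134°, forward 9.0 m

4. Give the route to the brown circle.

turn left 103°, forward 2.2 m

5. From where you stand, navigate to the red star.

turn right 117°, forward 10.7 m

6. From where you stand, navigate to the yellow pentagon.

turn right 150°, forward 13.0 m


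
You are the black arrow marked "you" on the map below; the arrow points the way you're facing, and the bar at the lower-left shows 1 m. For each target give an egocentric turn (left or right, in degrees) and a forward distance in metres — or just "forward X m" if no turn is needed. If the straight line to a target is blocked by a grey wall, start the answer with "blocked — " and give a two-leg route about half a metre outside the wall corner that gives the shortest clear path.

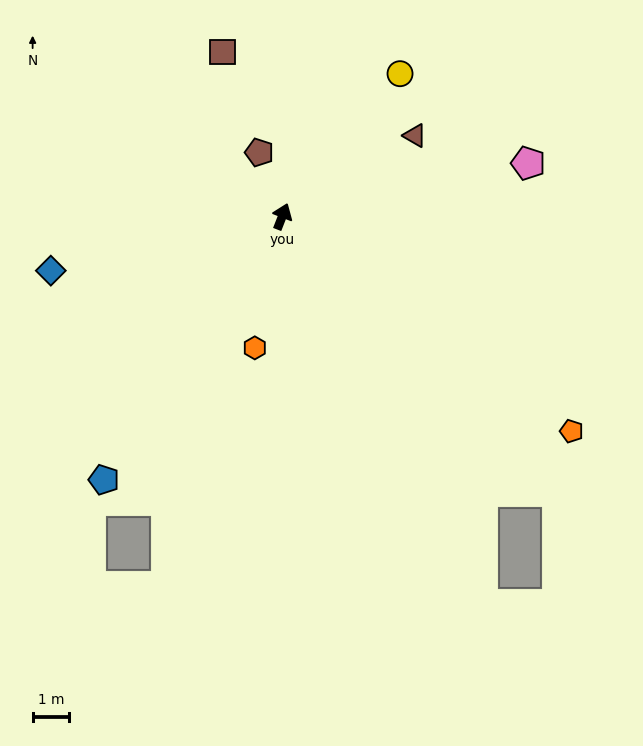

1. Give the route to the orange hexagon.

turn right 170°, forward 3.7 m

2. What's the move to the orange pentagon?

turn right 105°, forward 9.9 m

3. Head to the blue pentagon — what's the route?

turn left 167°, forward 8.8 m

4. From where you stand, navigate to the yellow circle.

turn right 18°, forward 5.1 m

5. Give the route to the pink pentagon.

turn right 56°, forward 6.9 m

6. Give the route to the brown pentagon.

turn left 41°, forward 1.9 m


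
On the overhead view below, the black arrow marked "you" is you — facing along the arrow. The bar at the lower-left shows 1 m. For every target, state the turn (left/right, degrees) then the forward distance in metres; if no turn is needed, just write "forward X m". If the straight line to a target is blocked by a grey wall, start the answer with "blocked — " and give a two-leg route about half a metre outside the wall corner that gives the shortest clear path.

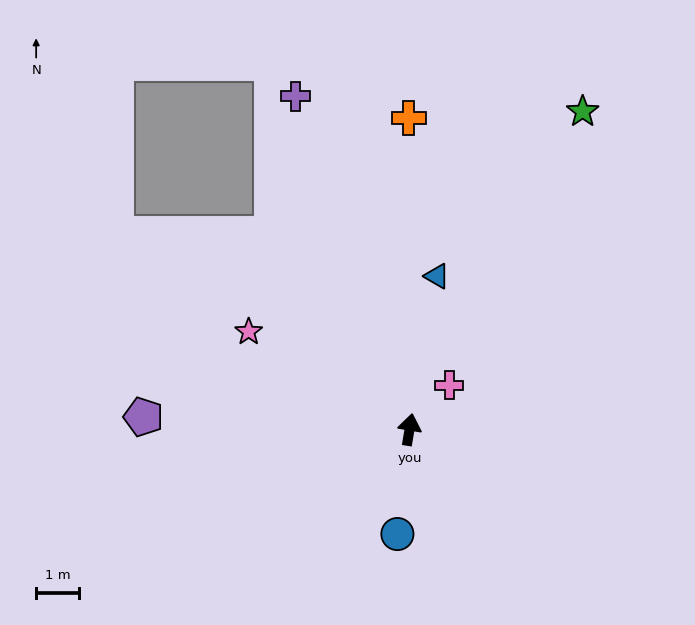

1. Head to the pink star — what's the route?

turn left 68°, forward 4.4 m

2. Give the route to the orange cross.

turn left 10°, forward 7.3 m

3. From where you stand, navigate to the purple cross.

turn left 28°, forward 8.3 m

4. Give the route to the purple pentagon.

turn left 97°, forward 6.3 m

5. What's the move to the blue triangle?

forward 3.7 m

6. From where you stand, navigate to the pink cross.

turn right 33°, forward 1.4 m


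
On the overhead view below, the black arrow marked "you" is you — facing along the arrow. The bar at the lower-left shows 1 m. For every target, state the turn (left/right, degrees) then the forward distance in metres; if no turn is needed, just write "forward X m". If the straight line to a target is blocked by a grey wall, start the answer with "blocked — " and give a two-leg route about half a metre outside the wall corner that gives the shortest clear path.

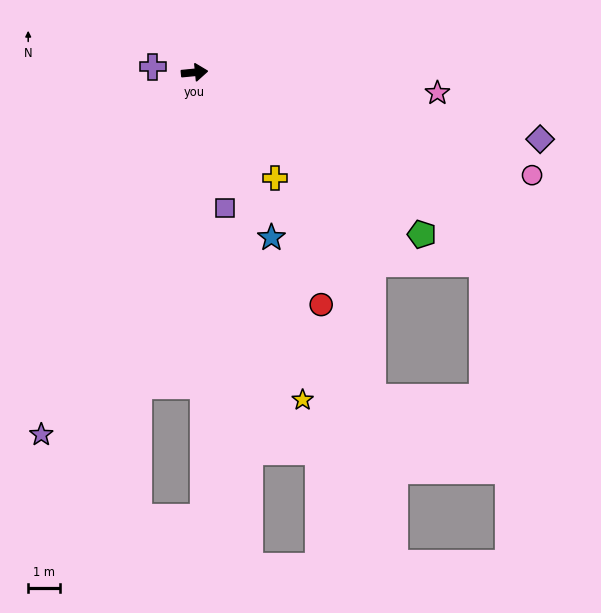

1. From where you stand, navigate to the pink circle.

turn right 22°, forward 11.1 m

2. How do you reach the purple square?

turn right 83°, forward 4.4 m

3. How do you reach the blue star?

turn right 71°, forward 5.8 m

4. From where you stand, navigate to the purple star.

turn right 118°, forward 12.4 m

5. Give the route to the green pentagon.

turn right 41°, forward 8.8 m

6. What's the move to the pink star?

turn right 10°, forward 7.7 m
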